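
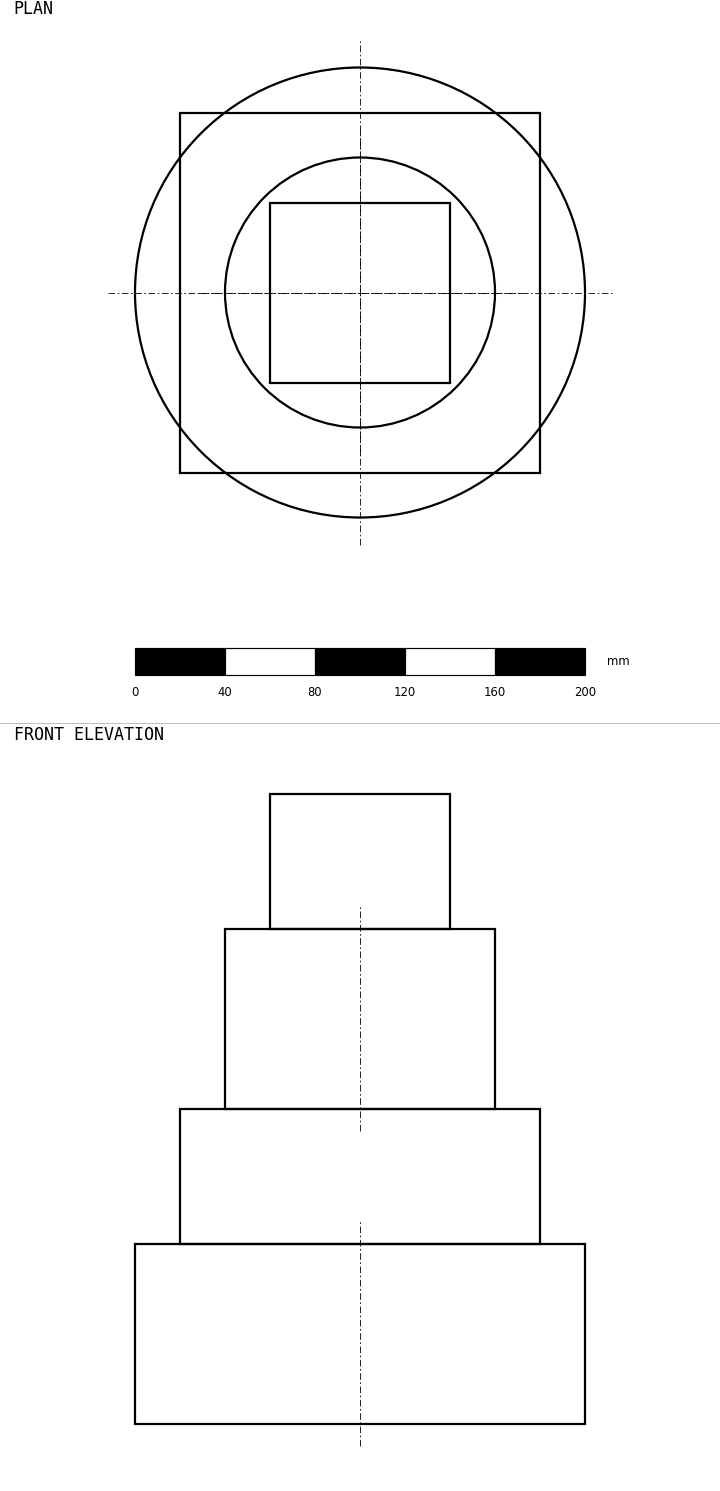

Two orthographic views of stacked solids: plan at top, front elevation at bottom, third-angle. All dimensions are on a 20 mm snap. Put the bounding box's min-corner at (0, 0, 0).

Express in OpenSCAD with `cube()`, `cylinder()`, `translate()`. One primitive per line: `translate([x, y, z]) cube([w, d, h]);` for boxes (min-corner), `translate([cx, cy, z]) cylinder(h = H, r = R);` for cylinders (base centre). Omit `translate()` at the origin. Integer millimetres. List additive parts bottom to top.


translate([100, 100, 0]) cylinder(h = 80, r = 100);
translate([20, 20, 80]) cube([160, 160, 60]);
translate([100, 100, 140]) cylinder(h = 80, r = 60);
translate([60, 60, 220]) cube([80, 80, 60]);


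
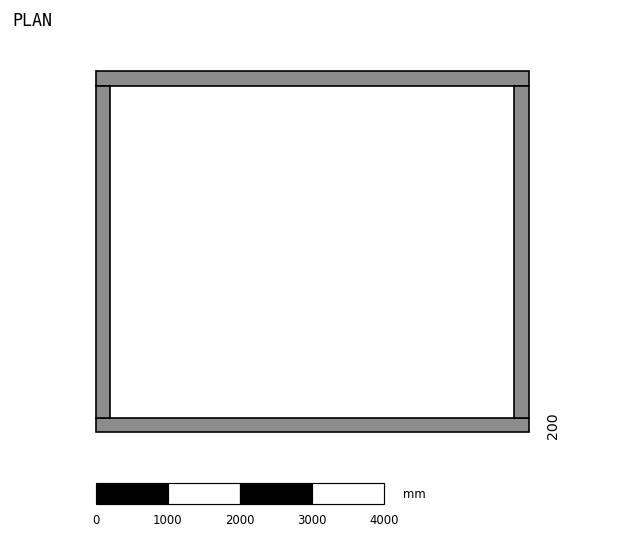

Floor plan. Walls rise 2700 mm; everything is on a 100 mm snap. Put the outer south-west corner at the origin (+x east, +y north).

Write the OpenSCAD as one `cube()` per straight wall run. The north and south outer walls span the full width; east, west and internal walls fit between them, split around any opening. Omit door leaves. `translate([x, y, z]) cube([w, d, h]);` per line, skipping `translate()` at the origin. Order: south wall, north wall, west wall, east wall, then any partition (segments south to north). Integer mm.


cube([6000, 200, 2700]);
translate([0, 4800, 0]) cube([6000, 200, 2700]);
translate([0, 200, 0]) cube([200, 4600, 2700]);
translate([5800, 200, 0]) cube([200, 4600, 2700]);


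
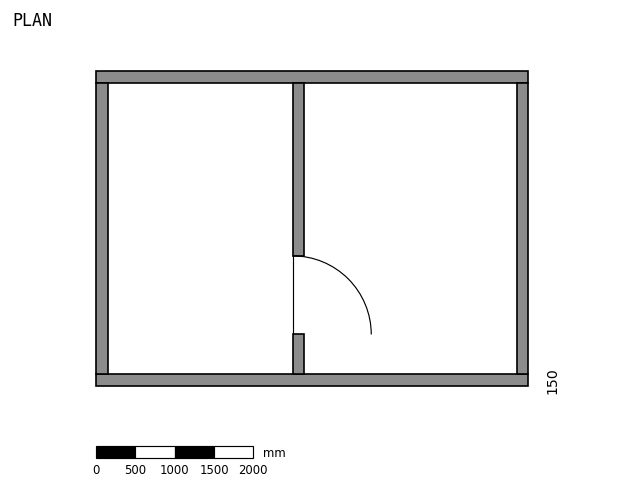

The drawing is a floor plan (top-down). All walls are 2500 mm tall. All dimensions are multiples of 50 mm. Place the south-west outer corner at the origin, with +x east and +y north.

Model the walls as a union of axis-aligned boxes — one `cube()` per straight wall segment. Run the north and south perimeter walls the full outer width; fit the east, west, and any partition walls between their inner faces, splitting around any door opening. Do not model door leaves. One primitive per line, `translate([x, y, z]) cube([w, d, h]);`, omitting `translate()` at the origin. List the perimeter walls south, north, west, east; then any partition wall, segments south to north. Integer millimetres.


cube([5500, 150, 2500]);
translate([0, 3850, 0]) cube([5500, 150, 2500]);
translate([0, 150, 0]) cube([150, 3700, 2500]);
translate([5350, 150, 0]) cube([150, 3700, 2500]);
translate([2500, 150, 0]) cube([150, 500, 2500]);
translate([2500, 1650, 0]) cube([150, 2200, 2500]);


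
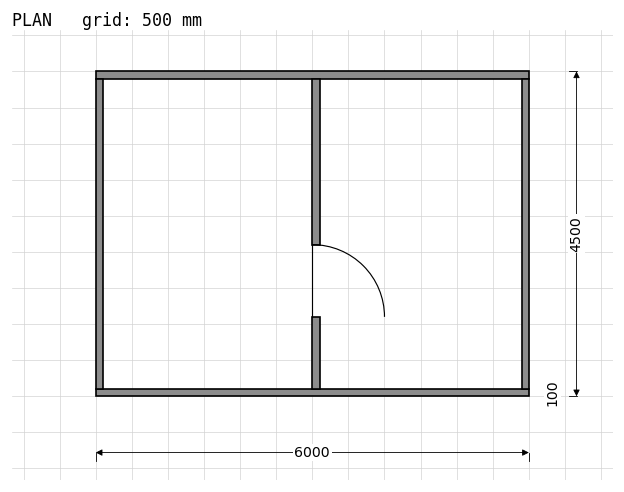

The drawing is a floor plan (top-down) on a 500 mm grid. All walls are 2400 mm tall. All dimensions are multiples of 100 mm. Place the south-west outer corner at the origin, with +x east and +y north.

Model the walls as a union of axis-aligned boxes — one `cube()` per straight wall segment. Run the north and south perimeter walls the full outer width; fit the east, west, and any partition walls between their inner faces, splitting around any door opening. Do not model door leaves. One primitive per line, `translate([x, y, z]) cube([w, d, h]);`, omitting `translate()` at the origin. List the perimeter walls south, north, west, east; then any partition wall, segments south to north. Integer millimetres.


cube([6000, 100, 2400]);
translate([0, 4400, 0]) cube([6000, 100, 2400]);
translate([0, 100, 0]) cube([100, 4300, 2400]);
translate([5900, 100, 0]) cube([100, 4300, 2400]);
translate([3000, 100, 0]) cube([100, 1000, 2400]);
translate([3000, 2100, 0]) cube([100, 2300, 2400]);


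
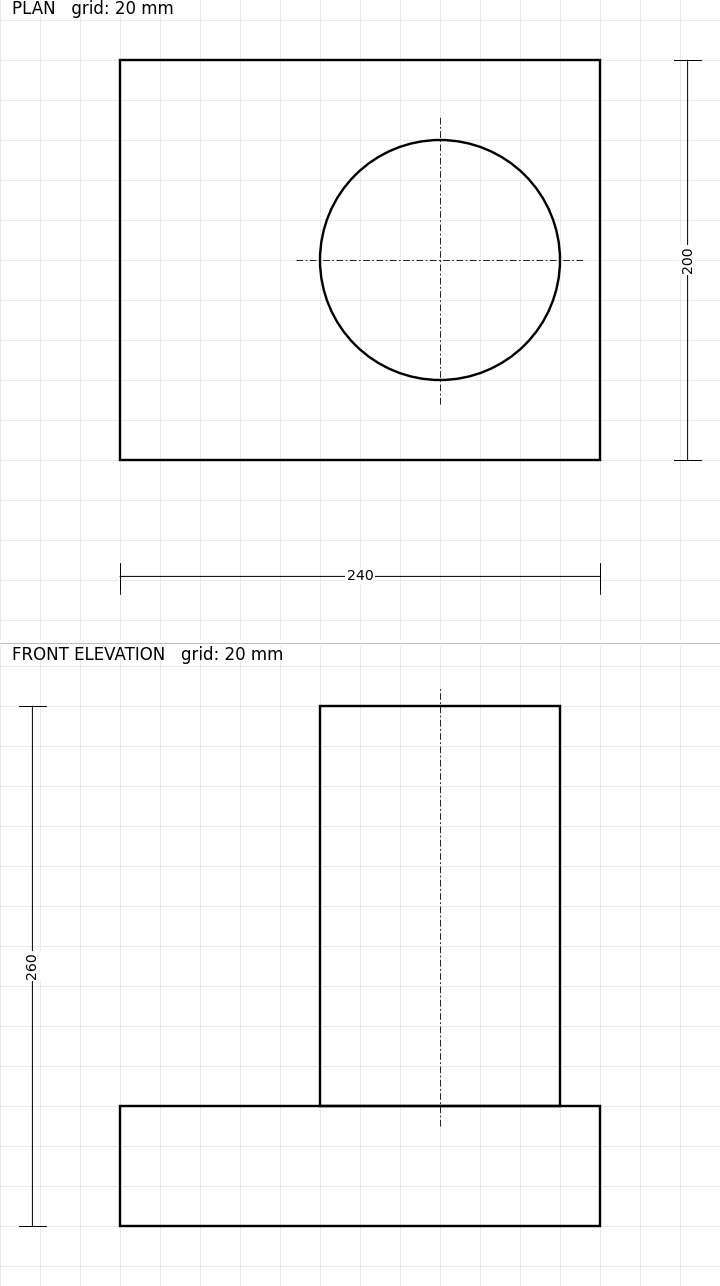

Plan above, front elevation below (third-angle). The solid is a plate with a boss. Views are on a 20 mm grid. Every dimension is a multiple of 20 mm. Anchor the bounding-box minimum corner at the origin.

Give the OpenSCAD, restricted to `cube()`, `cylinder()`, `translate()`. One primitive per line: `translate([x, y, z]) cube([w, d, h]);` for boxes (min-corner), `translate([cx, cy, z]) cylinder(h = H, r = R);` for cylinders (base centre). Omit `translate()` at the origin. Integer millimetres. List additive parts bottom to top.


cube([240, 200, 60]);
translate([160, 100, 60]) cylinder(h = 200, r = 60);


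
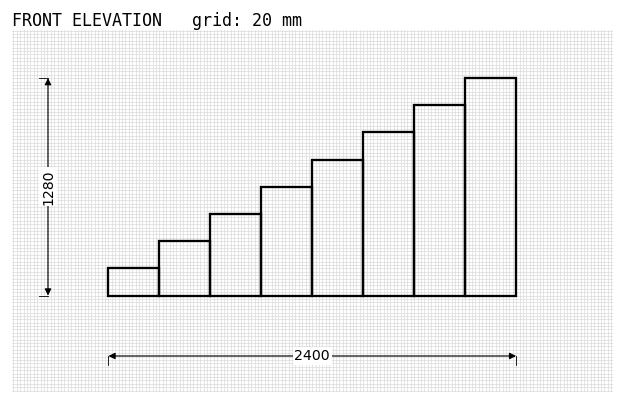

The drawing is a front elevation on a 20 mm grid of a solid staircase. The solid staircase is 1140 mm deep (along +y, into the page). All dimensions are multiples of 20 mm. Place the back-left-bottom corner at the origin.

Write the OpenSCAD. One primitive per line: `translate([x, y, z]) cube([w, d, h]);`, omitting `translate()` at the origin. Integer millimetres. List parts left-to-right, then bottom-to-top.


cube([300, 1140, 160]);
translate([300, 0, 0]) cube([300, 1140, 320]);
translate([600, 0, 0]) cube([300, 1140, 480]);
translate([900, 0, 0]) cube([300, 1140, 640]);
translate([1200, 0, 0]) cube([300, 1140, 800]);
translate([1500, 0, 0]) cube([300, 1140, 960]);
translate([1800, 0, 0]) cube([300, 1140, 1120]);
translate([2100, 0, 0]) cube([300, 1140, 1280]);


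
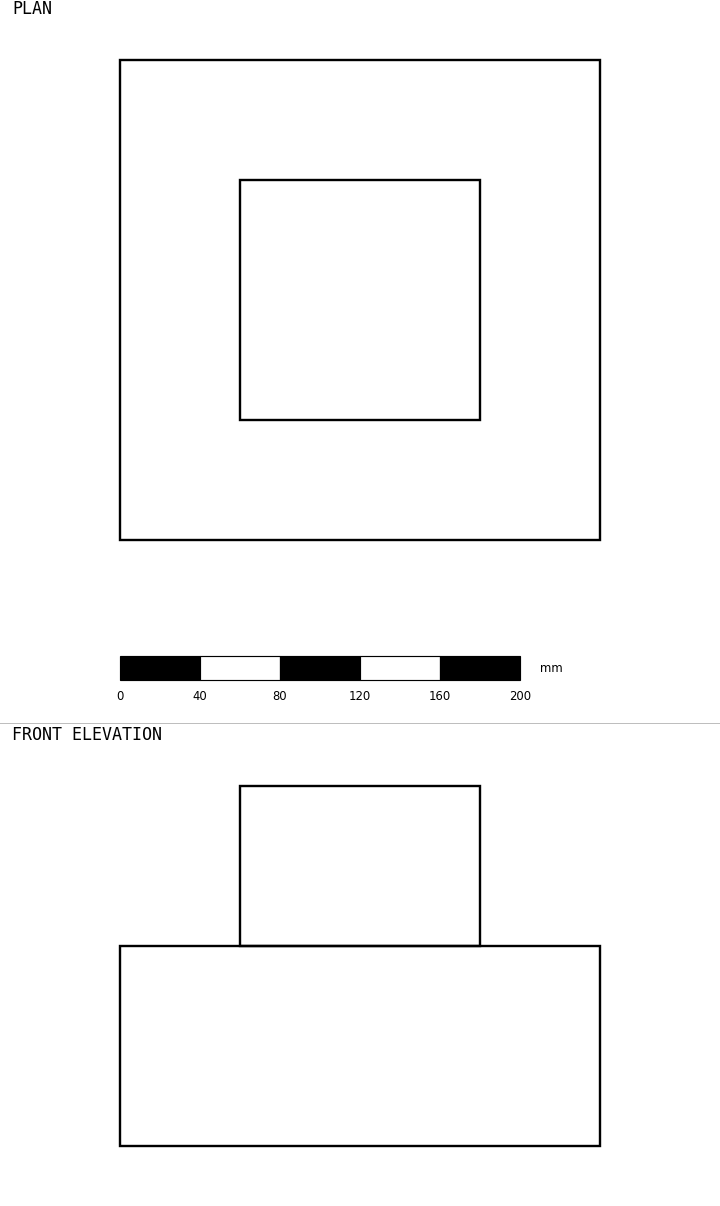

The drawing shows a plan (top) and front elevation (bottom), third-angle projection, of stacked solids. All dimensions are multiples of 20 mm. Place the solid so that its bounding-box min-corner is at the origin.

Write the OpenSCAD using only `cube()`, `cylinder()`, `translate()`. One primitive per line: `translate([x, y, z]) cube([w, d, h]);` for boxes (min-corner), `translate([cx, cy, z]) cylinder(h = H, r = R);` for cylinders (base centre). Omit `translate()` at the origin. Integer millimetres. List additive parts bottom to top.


cube([240, 240, 100]);
translate([60, 60, 100]) cube([120, 120, 80]);


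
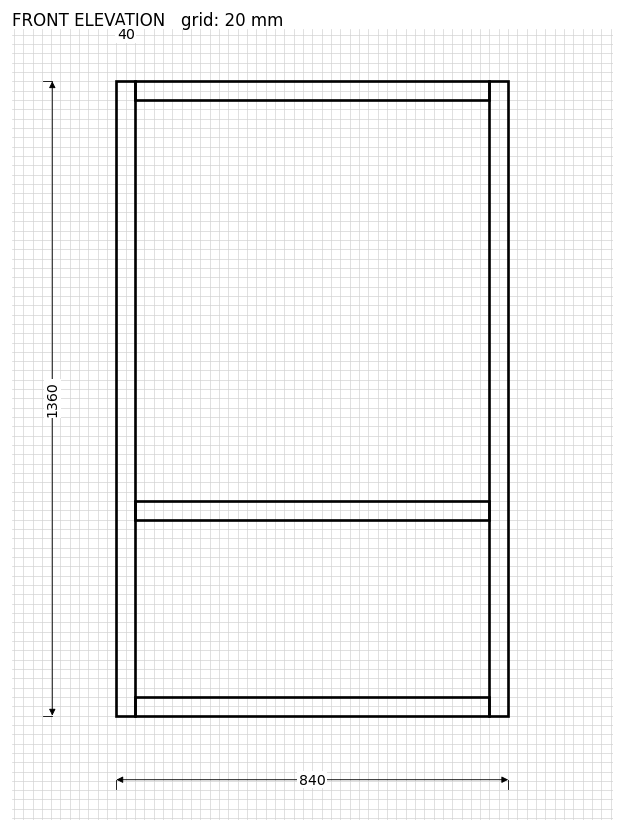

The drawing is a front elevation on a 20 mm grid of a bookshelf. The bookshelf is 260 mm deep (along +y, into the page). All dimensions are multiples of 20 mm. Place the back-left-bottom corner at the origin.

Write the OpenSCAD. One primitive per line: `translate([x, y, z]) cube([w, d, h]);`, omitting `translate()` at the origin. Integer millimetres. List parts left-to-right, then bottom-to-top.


cube([40, 260, 1360]);
translate([40, 0, 0]) cube([760, 260, 40]);
translate([40, 0, 420]) cube([760, 260, 40]);
translate([40, 0, 1320]) cube([760, 260, 40]);
translate([800, 0, 0]) cube([40, 260, 1360]);


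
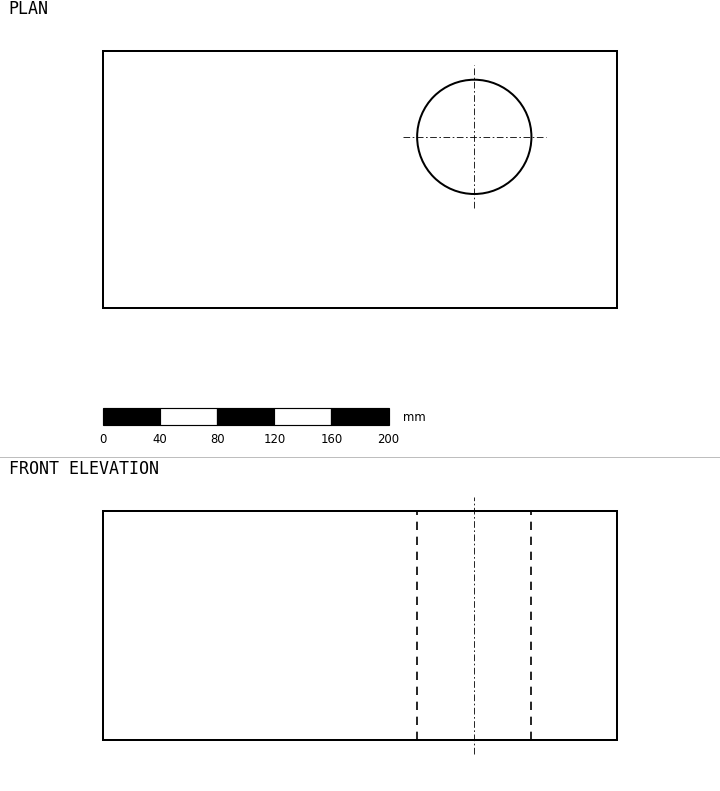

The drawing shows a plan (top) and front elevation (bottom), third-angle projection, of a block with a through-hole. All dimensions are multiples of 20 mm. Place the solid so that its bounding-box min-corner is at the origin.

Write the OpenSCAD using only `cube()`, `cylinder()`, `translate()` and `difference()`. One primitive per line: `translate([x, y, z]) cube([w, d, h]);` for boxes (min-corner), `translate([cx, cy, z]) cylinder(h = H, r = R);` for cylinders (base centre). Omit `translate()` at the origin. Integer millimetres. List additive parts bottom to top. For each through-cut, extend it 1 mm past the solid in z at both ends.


difference() {
  cube([360, 180, 160]);
  translate([260, 120, -1]) cylinder(h = 162, r = 40);
}


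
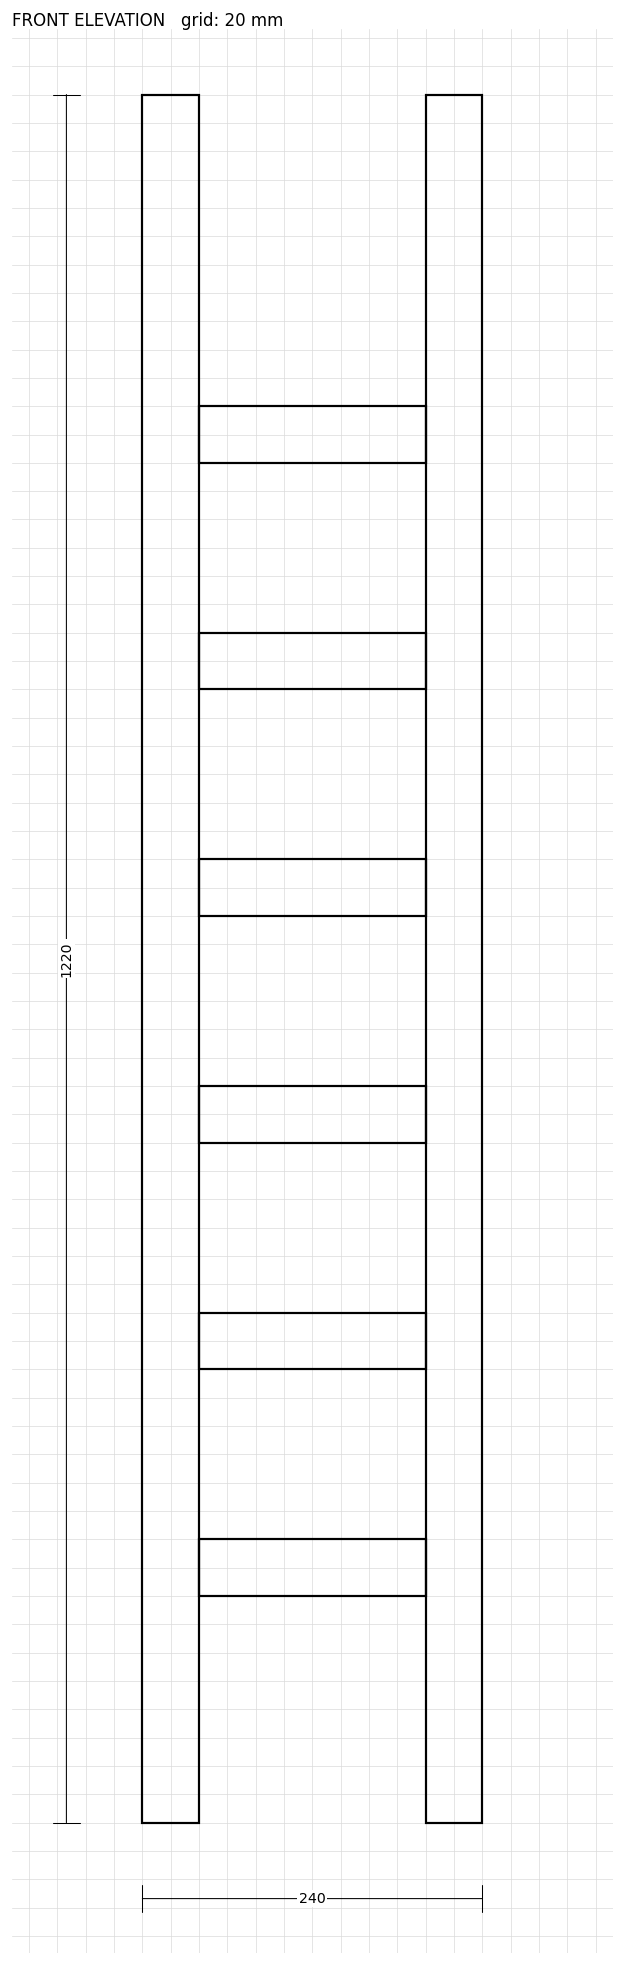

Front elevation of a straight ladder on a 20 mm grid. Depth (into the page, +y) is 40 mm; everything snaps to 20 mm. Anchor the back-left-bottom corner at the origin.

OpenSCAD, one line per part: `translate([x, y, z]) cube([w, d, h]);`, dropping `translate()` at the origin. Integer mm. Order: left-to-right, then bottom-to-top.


cube([40, 40, 1220]);
translate([40, 0, 160]) cube([160, 40, 40]);
translate([40, 0, 320]) cube([160, 40, 40]);
translate([40, 0, 480]) cube([160, 40, 40]);
translate([40, 0, 640]) cube([160, 40, 40]);
translate([40, 0, 800]) cube([160, 40, 40]);
translate([40, 0, 960]) cube([160, 40, 40]);
translate([200, 0, 0]) cube([40, 40, 1220]);


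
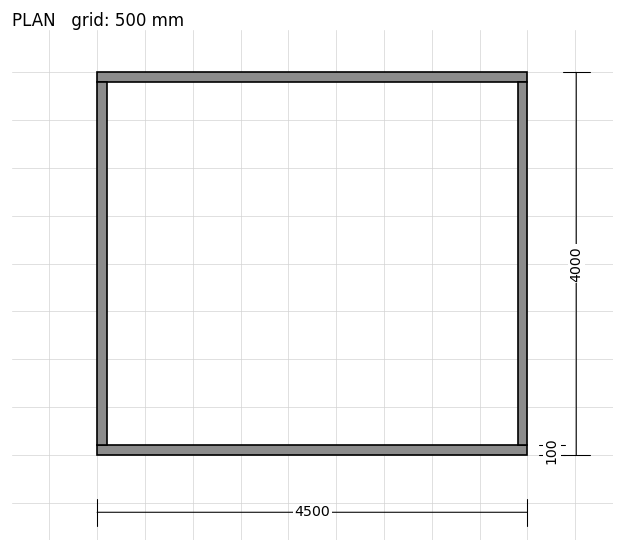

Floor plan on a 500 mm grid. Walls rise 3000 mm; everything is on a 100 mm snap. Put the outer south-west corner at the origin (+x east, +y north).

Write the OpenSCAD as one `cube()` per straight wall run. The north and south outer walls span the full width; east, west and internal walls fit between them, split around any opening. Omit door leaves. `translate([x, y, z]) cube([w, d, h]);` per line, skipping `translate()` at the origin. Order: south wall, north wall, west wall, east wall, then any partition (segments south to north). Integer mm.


cube([4500, 100, 3000]);
translate([0, 3900, 0]) cube([4500, 100, 3000]);
translate([0, 100, 0]) cube([100, 3800, 3000]);
translate([4400, 100, 0]) cube([100, 3800, 3000]);


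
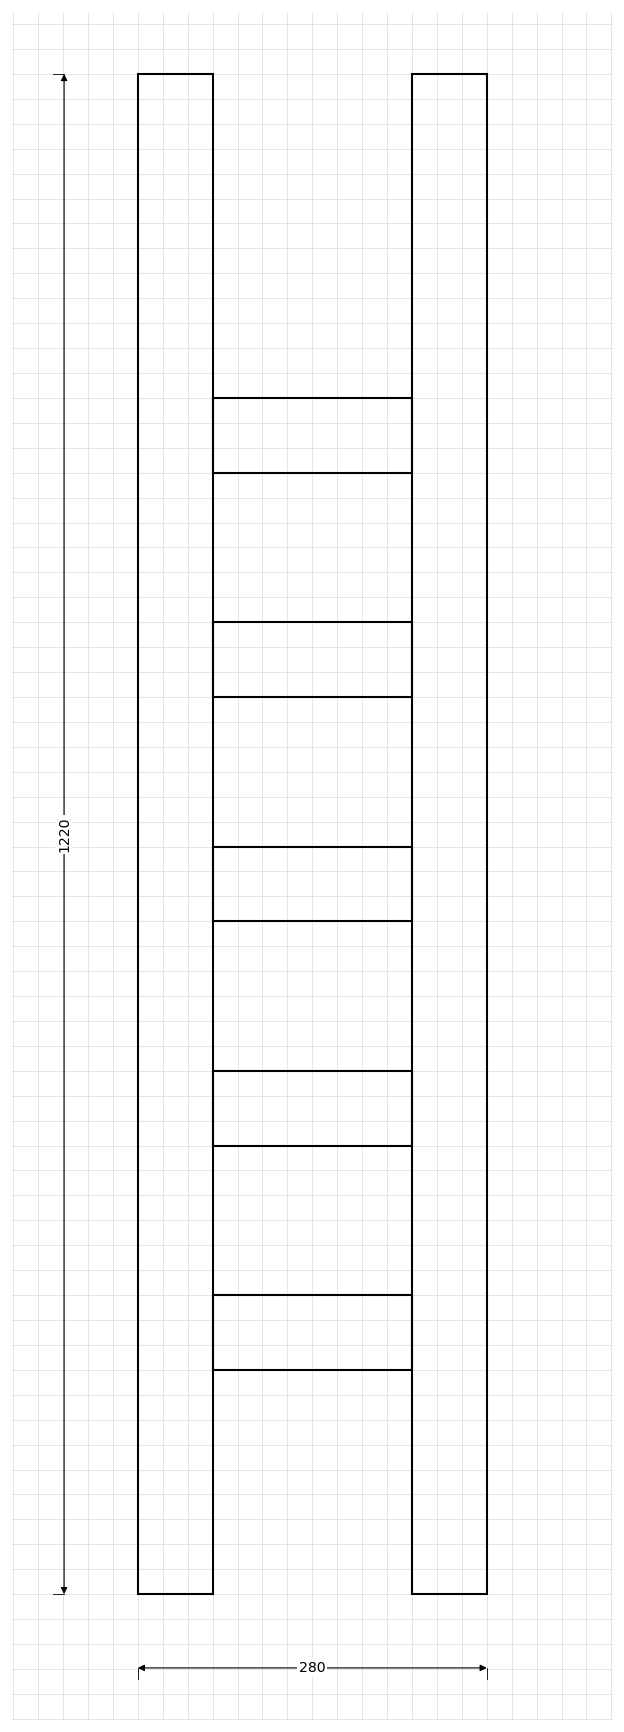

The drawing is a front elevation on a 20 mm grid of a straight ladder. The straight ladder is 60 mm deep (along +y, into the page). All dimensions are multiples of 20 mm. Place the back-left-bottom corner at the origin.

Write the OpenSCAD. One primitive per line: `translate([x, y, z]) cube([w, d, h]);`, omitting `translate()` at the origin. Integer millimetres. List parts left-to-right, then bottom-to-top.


cube([60, 60, 1220]);
translate([60, 0, 180]) cube([160, 60, 60]);
translate([60, 0, 360]) cube([160, 60, 60]);
translate([60, 0, 540]) cube([160, 60, 60]);
translate([60, 0, 720]) cube([160, 60, 60]);
translate([60, 0, 900]) cube([160, 60, 60]);
translate([220, 0, 0]) cube([60, 60, 1220]);


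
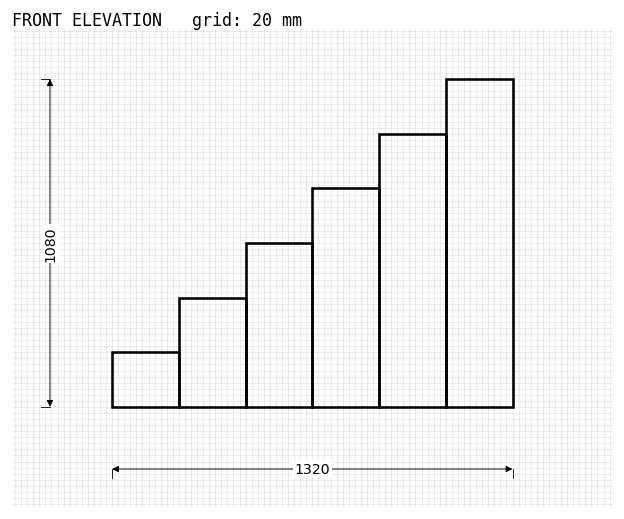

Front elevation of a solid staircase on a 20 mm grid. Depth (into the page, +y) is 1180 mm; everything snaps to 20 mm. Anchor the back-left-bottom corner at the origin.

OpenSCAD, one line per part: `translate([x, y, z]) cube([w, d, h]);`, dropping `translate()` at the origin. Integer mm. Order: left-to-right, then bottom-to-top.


cube([220, 1180, 180]);
translate([220, 0, 0]) cube([220, 1180, 360]);
translate([440, 0, 0]) cube([220, 1180, 540]);
translate([660, 0, 0]) cube([220, 1180, 720]);
translate([880, 0, 0]) cube([220, 1180, 900]);
translate([1100, 0, 0]) cube([220, 1180, 1080]);


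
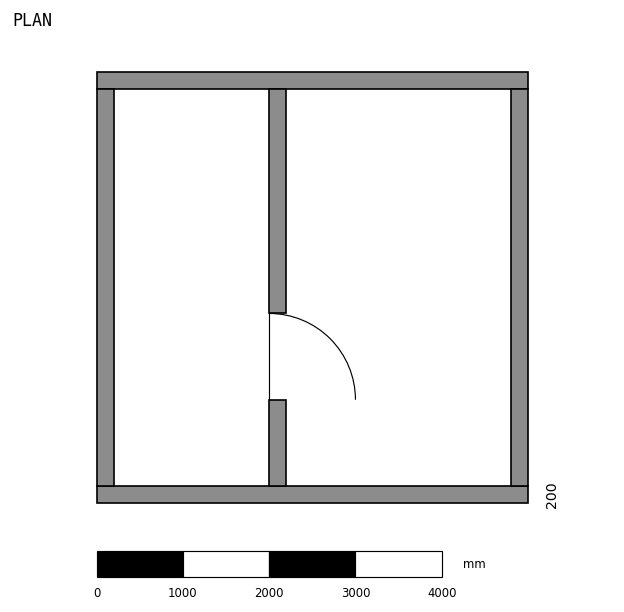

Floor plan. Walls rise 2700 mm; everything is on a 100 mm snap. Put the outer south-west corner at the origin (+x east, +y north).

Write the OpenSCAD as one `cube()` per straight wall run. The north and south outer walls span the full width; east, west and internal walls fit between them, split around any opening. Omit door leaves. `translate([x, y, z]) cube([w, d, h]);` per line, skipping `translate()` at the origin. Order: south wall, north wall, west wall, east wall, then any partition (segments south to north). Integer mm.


cube([5000, 200, 2700]);
translate([0, 4800, 0]) cube([5000, 200, 2700]);
translate([0, 200, 0]) cube([200, 4600, 2700]);
translate([4800, 200, 0]) cube([200, 4600, 2700]);
translate([2000, 200, 0]) cube([200, 1000, 2700]);
translate([2000, 2200, 0]) cube([200, 2600, 2700]);


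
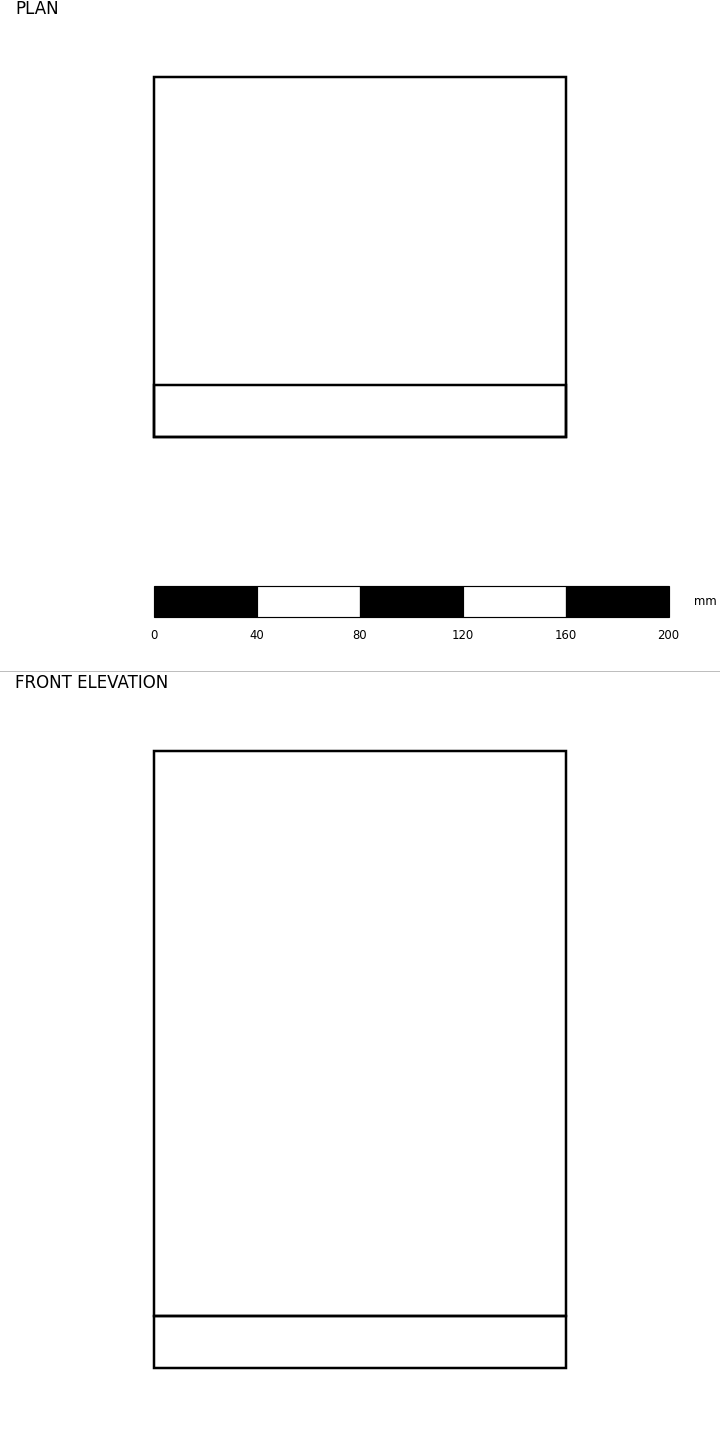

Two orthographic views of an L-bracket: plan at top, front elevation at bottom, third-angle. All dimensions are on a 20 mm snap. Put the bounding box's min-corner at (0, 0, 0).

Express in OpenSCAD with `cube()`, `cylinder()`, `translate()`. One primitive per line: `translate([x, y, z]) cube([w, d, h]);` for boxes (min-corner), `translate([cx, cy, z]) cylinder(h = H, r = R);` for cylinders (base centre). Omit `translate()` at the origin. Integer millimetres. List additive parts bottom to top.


cube([160, 140, 20]);
translate([0, 0, 20]) cube([160, 20, 220]);


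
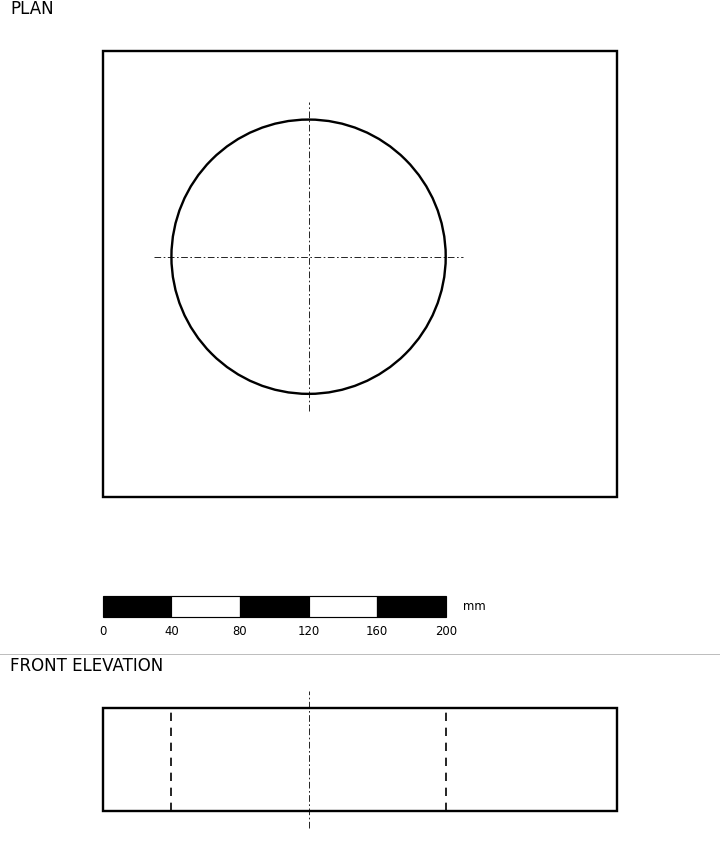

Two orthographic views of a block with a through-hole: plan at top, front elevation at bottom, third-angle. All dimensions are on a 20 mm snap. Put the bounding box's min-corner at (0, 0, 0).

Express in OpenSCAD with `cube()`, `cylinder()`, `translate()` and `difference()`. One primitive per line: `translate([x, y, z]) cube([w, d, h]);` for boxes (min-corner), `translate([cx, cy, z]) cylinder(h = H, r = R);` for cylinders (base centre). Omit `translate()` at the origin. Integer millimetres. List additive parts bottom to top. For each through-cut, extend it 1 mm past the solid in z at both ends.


difference() {
  cube([300, 260, 60]);
  translate([120, 140, -1]) cylinder(h = 62, r = 80);
}


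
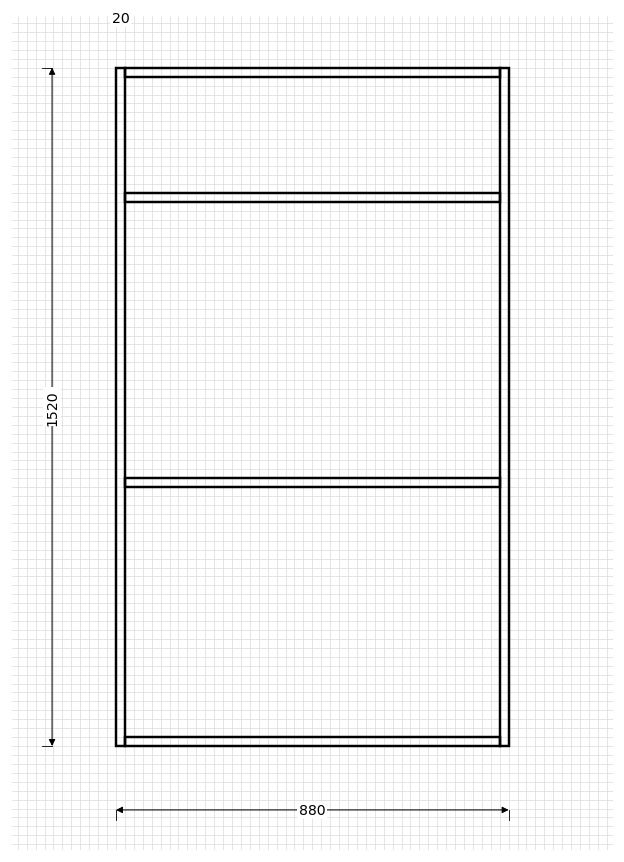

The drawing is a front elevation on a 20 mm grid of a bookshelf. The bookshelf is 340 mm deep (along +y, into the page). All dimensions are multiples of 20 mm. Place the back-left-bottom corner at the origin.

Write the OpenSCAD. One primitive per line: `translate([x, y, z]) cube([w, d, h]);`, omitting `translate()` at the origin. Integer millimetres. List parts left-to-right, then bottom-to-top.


cube([20, 340, 1520]);
translate([20, 0, 0]) cube([840, 340, 20]);
translate([20, 0, 580]) cube([840, 340, 20]);
translate([20, 0, 1220]) cube([840, 340, 20]);
translate([20, 0, 1500]) cube([840, 340, 20]);
translate([860, 0, 0]) cube([20, 340, 1520]);


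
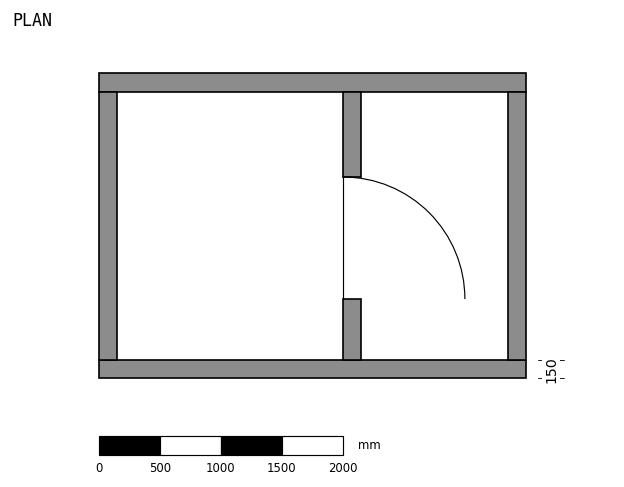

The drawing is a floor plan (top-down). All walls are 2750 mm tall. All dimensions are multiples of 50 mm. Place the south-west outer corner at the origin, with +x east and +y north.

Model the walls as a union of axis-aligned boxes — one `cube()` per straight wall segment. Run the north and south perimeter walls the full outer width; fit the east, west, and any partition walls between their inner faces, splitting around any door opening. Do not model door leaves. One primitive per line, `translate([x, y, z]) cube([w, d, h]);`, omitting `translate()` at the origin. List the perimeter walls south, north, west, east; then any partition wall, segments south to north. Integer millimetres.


cube([3500, 150, 2750]);
translate([0, 2350, 0]) cube([3500, 150, 2750]);
translate([0, 150, 0]) cube([150, 2200, 2750]);
translate([3350, 150, 0]) cube([150, 2200, 2750]);
translate([2000, 150, 0]) cube([150, 500, 2750]);
translate([2000, 1650, 0]) cube([150, 700, 2750]);


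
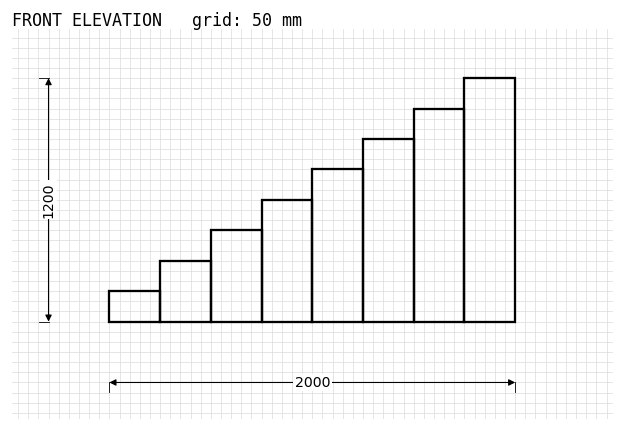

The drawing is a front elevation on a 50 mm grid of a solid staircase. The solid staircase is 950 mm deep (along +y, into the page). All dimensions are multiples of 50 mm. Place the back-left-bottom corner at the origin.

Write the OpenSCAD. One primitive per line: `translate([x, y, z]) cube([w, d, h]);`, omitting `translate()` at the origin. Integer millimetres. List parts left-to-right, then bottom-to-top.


cube([250, 950, 150]);
translate([250, 0, 0]) cube([250, 950, 300]);
translate([500, 0, 0]) cube([250, 950, 450]);
translate([750, 0, 0]) cube([250, 950, 600]);
translate([1000, 0, 0]) cube([250, 950, 750]);
translate([1250, 0, 0]) cube([250, 950, 900]);
translate([1500, 0, 0]) cube([250, 950, 1050]);
translate([1750, 0, 0]) cube([250, 950, 1200]);


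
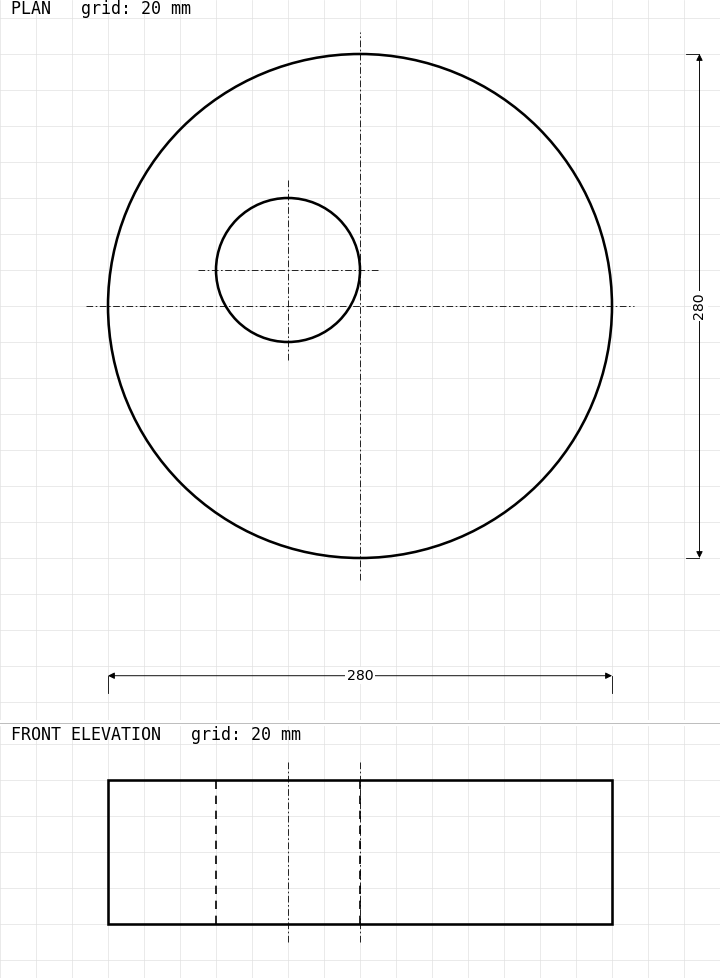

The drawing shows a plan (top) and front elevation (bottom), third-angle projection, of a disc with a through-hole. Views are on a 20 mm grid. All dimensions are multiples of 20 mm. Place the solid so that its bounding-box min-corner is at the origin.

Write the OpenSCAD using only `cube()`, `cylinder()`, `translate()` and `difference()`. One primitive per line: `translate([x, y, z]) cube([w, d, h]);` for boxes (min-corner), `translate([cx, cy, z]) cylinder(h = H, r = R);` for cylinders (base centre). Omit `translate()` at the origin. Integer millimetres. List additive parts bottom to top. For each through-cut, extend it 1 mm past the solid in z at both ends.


difference() {
  translate([140, 140, 0]) cylinder(h = 80, r = 140);
  translate([100, 160, -1]) cylinder(h = 82, r = 40);
}


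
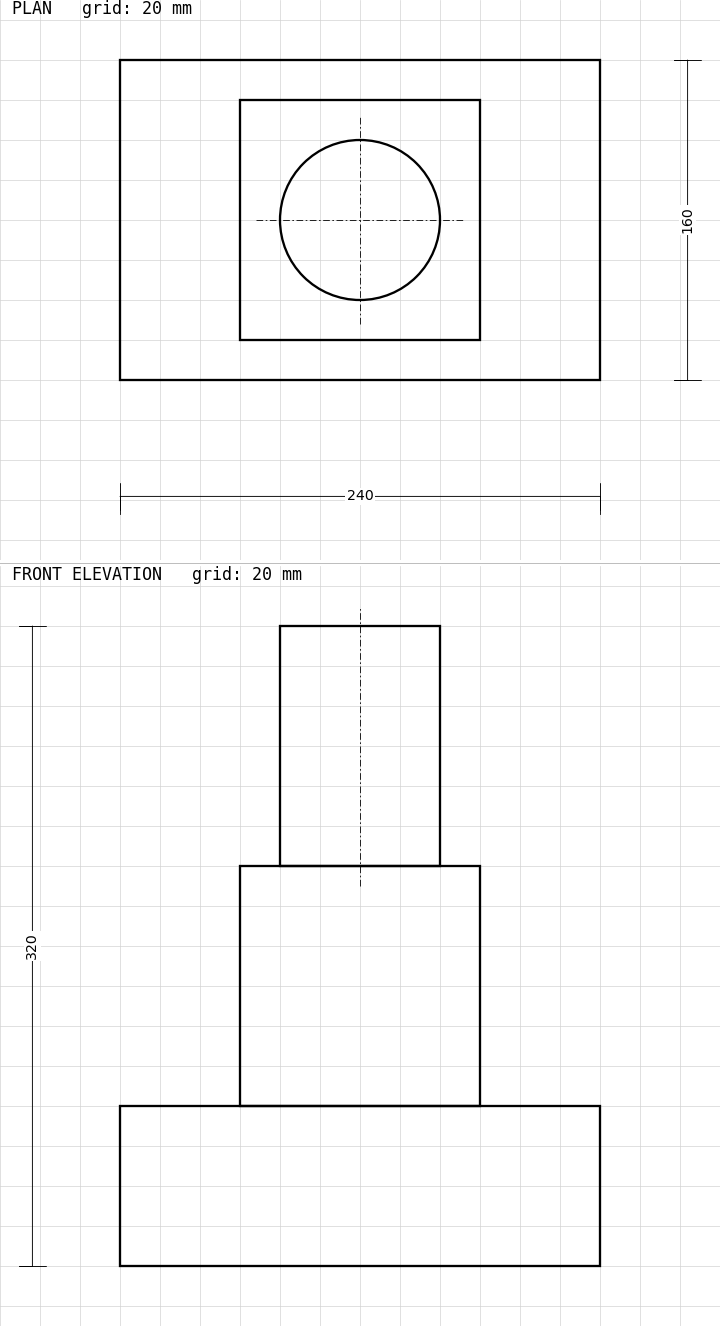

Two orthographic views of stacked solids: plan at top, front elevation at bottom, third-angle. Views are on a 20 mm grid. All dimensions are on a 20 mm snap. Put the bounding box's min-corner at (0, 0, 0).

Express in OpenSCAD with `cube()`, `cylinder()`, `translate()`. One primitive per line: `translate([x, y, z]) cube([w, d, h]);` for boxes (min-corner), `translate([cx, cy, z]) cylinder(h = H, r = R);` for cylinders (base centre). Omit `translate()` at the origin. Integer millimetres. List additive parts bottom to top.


cube([240, 160, 80]);
translate([60, 20, 80]) cube([120, 120, 120]);
translate([120, 80, 200]) cylinder(h = 120, r = 40);


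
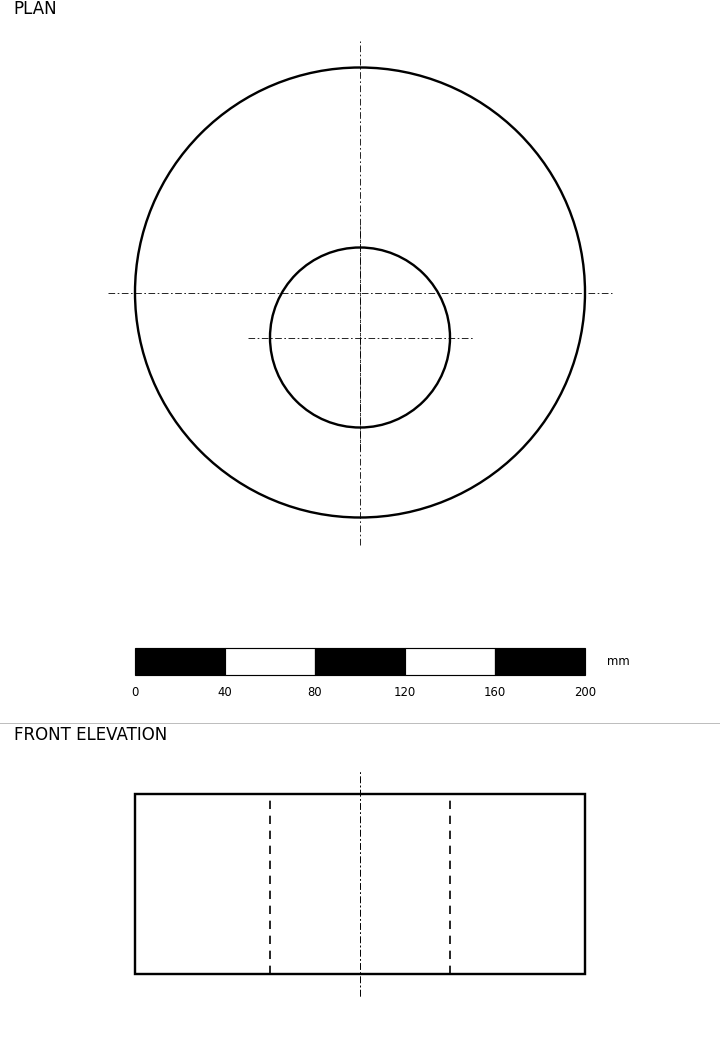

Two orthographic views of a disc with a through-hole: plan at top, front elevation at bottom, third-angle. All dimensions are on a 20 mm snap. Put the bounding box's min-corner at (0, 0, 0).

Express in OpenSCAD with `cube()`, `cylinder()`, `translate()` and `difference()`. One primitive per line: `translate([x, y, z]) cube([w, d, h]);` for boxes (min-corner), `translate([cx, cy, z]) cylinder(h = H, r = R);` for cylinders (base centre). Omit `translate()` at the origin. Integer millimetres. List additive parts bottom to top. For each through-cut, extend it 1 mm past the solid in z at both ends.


difference() {
  translate([100, 100, 0]) cylinder(h = 80, r = 100);
  translate([100, 80, -1]) cylinder(h = 82, r = 40);
}


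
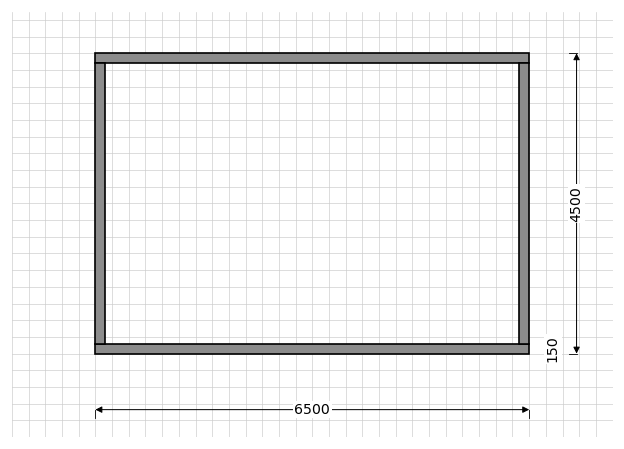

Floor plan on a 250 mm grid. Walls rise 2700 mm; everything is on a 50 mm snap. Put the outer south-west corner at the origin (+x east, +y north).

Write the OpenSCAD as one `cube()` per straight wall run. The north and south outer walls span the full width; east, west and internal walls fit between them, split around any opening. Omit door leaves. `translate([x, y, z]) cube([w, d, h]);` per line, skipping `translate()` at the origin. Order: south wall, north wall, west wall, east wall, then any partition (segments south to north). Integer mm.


cube([6500, 150, 2700]);
translate([0, 4350, 0]) cube([6500, 150, 2700]);
translate([0, 150, 0]) cube([150, 4200, 2700]);
translate([6350, 150, 0]) cube([150, 4200, 2700]);


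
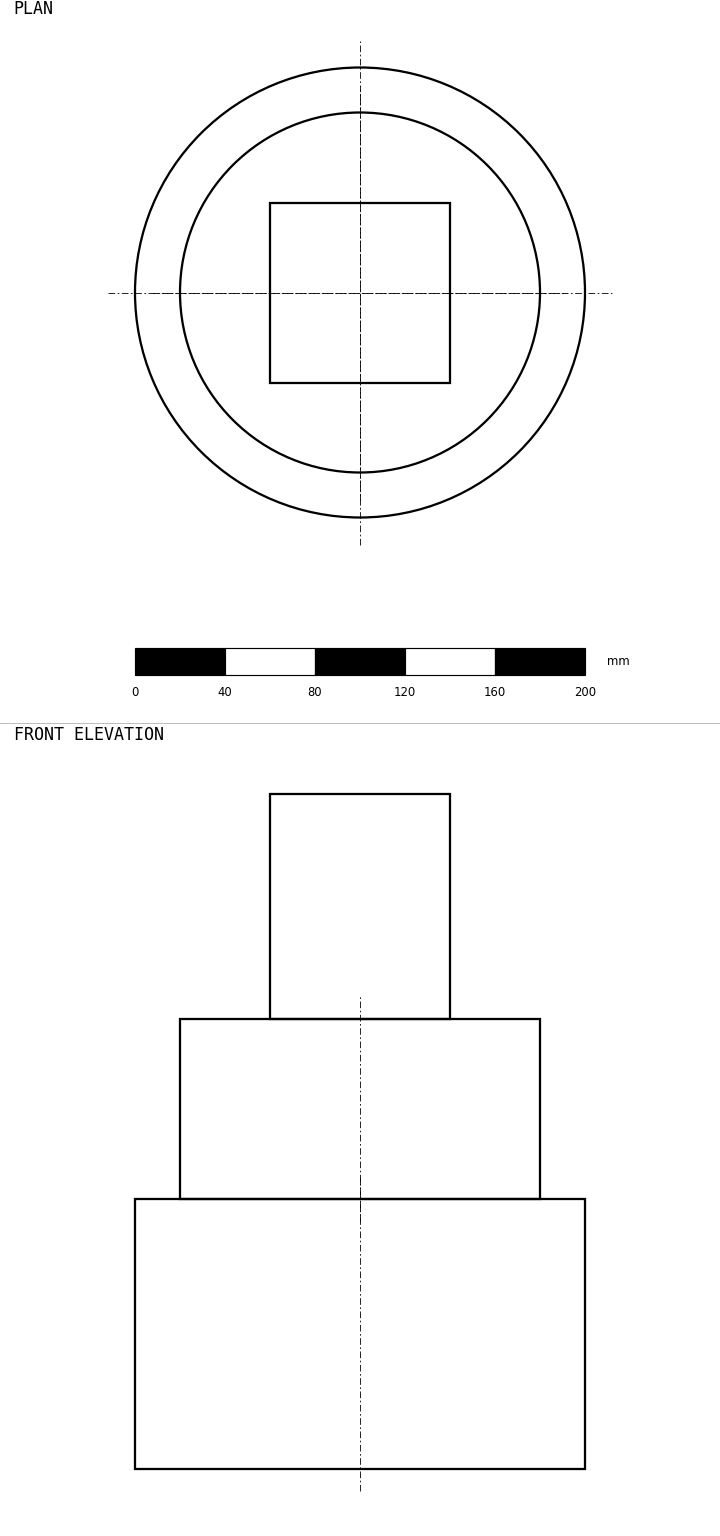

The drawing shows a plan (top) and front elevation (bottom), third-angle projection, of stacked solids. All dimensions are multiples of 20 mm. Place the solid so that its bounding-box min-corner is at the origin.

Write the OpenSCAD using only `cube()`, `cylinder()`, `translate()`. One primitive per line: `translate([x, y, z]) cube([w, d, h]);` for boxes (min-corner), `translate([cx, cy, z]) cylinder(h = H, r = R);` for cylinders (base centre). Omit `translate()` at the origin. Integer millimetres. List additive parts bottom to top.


translate([100, 100, 0]) cylinder(h = 120, r = 100);
translate([100, 100, 120]) cylinder(h = 80, r = 80);
translate([60, 60, 200]) cube([80, 80, 100]);


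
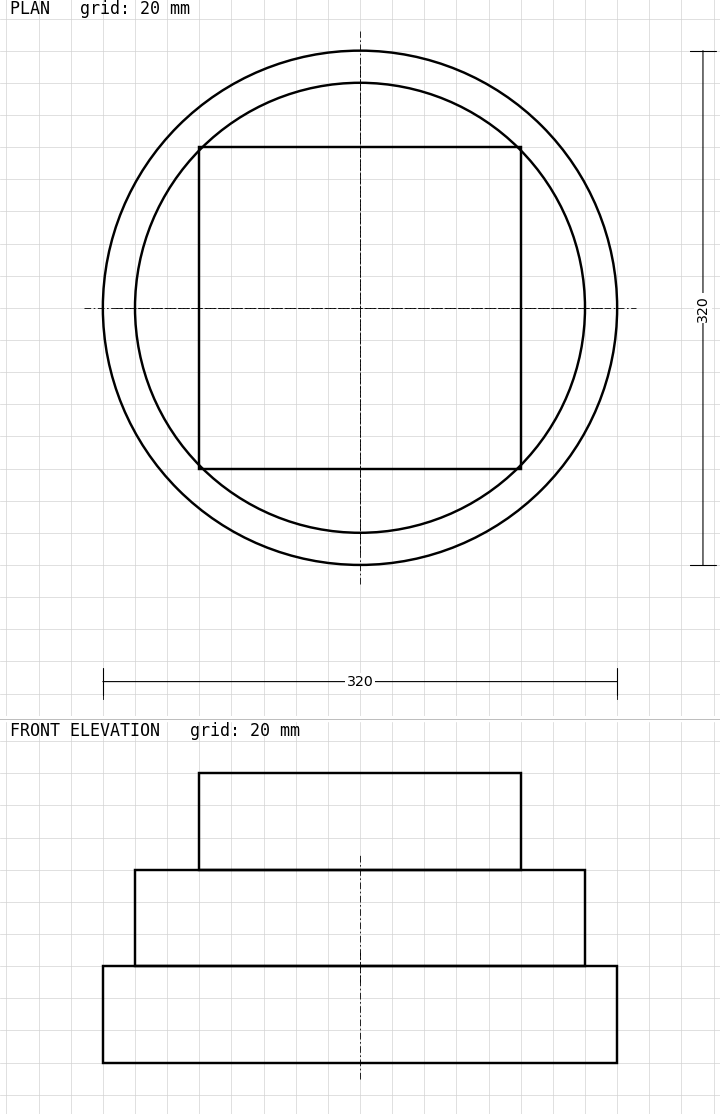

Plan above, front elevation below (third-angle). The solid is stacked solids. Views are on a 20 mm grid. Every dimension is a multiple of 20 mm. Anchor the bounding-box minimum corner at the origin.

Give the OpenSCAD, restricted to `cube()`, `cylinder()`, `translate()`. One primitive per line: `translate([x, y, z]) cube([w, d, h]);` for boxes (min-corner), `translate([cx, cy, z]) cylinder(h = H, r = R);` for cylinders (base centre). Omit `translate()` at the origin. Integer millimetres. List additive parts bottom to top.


translate([160, 160, 0]) cylinder(h = 60, r = 160);
translate([160, 160, 60]) cylinder(h = 60, r = 140);
translate([60, 60, 120]) cube([200, 200, 60]);


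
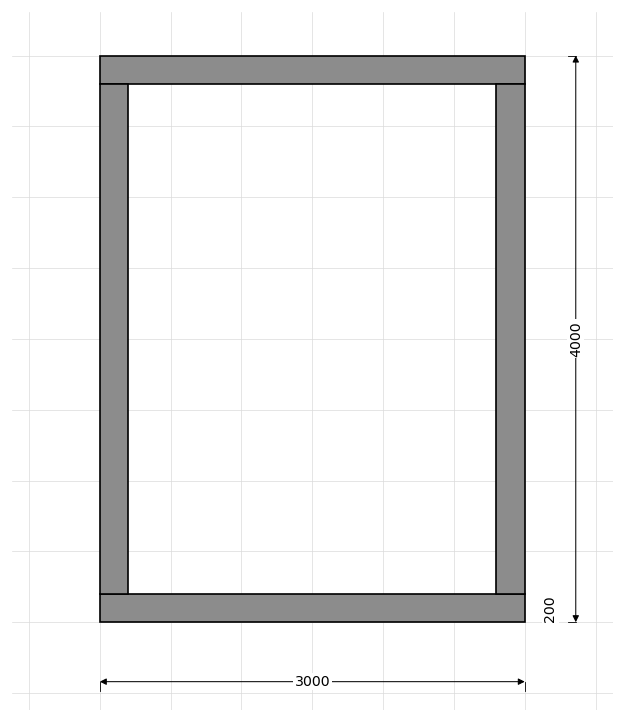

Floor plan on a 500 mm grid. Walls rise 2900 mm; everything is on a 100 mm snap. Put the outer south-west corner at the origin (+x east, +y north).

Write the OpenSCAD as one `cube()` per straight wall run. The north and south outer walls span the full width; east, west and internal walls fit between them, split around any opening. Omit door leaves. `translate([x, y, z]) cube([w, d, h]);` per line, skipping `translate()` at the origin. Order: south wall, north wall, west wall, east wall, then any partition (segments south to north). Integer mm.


cube([3000, 200, 2900]);
translate([0, 3800, 0]) cube([3000, 200, 2900]);
translate([0, 200, 0]) cube([200, 3600, 2900]);
translate([2800, 200, 0]) cube([200, 3600, 2900]);


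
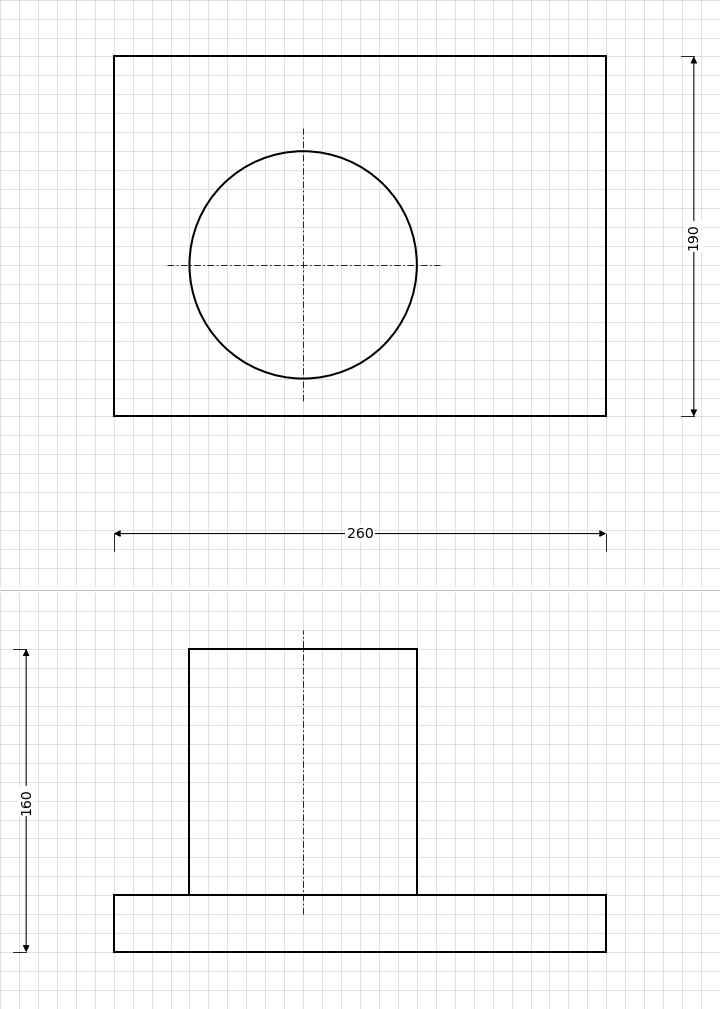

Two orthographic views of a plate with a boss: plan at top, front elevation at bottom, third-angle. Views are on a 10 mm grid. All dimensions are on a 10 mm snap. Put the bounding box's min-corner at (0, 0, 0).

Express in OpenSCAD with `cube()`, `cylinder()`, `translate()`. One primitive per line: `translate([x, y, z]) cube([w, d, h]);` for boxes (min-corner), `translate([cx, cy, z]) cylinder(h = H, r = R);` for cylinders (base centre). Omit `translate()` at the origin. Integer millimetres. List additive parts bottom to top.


cube([260, 190, 30]);
translate([100, 80, 30]) cylinder(h = 130, r = 60);


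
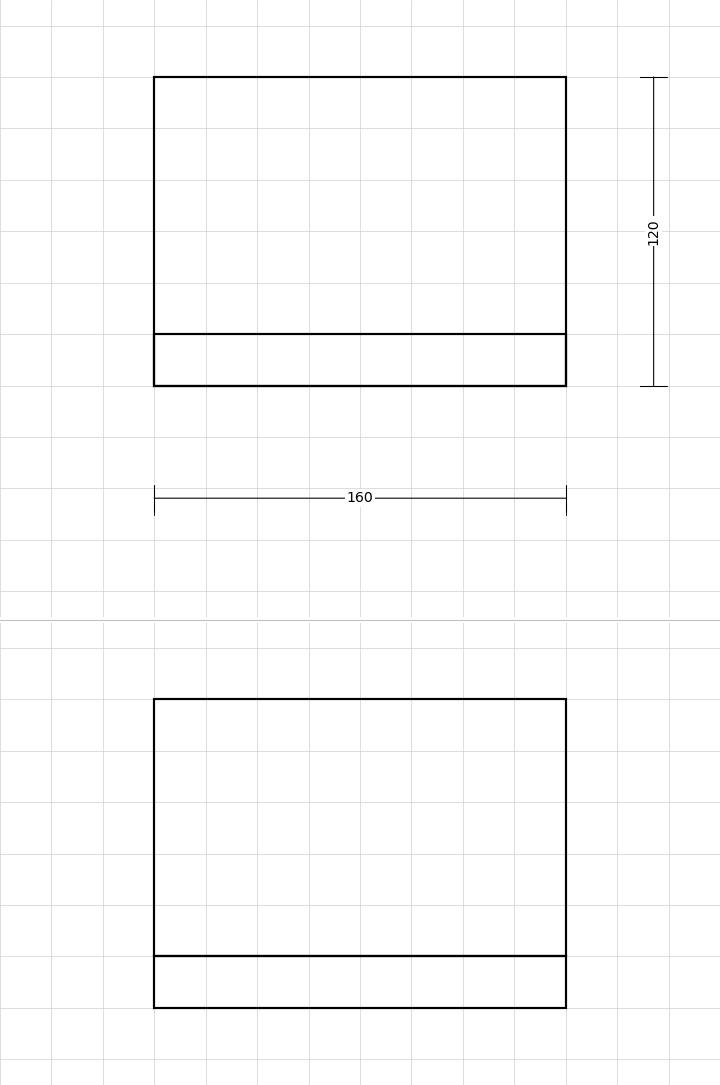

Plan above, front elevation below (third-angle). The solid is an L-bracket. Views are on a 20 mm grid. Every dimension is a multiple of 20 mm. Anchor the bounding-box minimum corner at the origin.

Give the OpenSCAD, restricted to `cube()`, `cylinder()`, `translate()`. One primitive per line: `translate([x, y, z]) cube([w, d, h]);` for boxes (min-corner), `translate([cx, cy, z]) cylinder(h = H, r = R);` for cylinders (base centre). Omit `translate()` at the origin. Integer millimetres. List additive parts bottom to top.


cube([160, 120, 20]);
translate([0, 0, 20]) cube([160, 20, 100]);


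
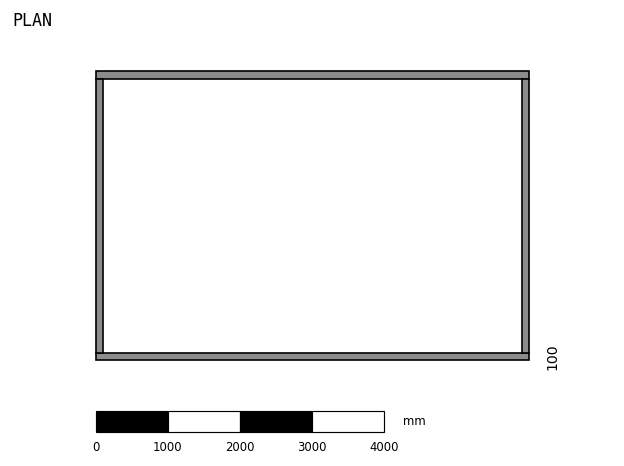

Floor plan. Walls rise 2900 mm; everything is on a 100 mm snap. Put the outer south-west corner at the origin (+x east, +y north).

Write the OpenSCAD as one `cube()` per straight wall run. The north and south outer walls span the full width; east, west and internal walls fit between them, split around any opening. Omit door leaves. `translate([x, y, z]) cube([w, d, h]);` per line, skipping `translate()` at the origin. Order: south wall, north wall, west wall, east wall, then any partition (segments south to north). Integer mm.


cube([6000, 100, 2900]);
translate([0, 3900, 0]) cube([6000, 100, 2900]);
translate([0, 100, 0]) cube([100, 3800, 2900]);
translate([5900, 100, 0]) cube([100, 3800, 2900]);


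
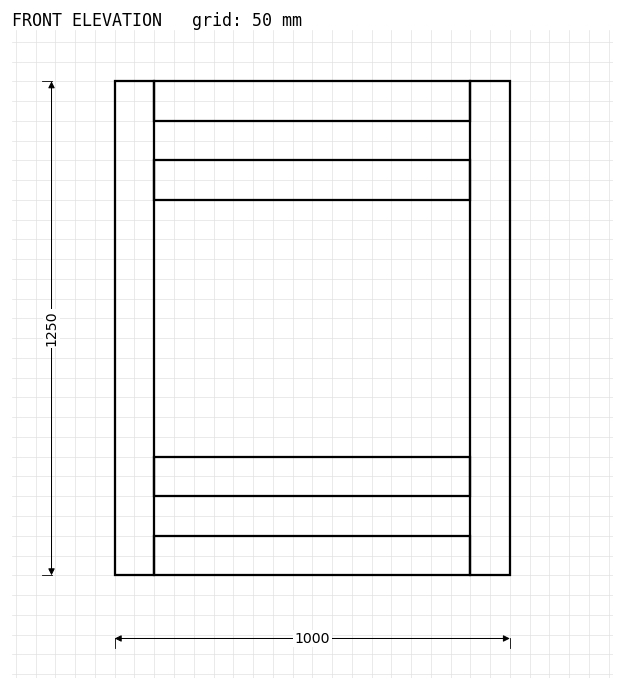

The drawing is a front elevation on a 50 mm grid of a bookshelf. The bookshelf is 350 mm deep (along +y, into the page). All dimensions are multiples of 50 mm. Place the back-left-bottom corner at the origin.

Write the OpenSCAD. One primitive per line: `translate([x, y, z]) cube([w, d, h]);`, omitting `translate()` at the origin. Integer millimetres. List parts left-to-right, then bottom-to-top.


cube([100, 350, 1250]);
translate([100, 0, 0]) cube([800, 350, 100]);
translate([100, 0, 200]) cube([800, 350, 100]);
translate([100, 0, 950]) cube([800, 350, 100]);
translate([100, 0, 1150]) cube([800, 350, 100]);
translate([900, 0, 0]) cube([100, 350, 1250]);


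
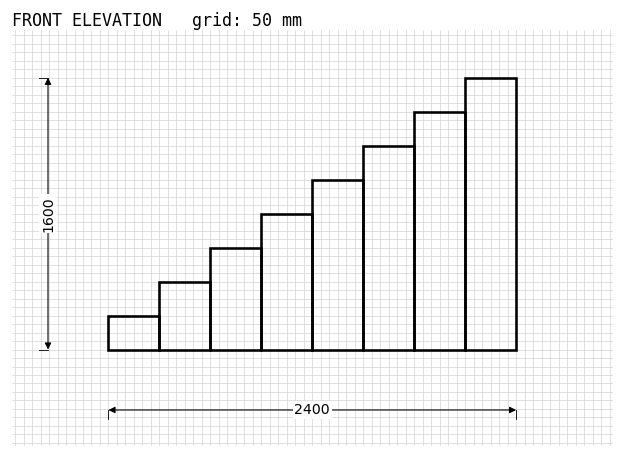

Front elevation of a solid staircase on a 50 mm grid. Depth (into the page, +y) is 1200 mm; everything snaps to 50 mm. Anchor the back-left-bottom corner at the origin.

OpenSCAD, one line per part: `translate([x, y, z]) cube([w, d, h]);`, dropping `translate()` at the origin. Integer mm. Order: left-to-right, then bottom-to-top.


cube([300, 1200, 200]);
translate([300, 0, 0]) cube([300, 1200, 400]);
translate([600, 0, 0]) cube([300, 1200, 600]);
translate([900, 0, 0]) cube([300, 1200, 800]);
translate([1200, 0, 0]) cube([300, 1200, 1000]);
translate([1500, 0, 0]) cube([300, 1200, 1200]);
translate([1800, 0, 0]) cube([300, 1200, 1400]);
translate([2100, 0, 0]) cube([300, 1200, 1600]);


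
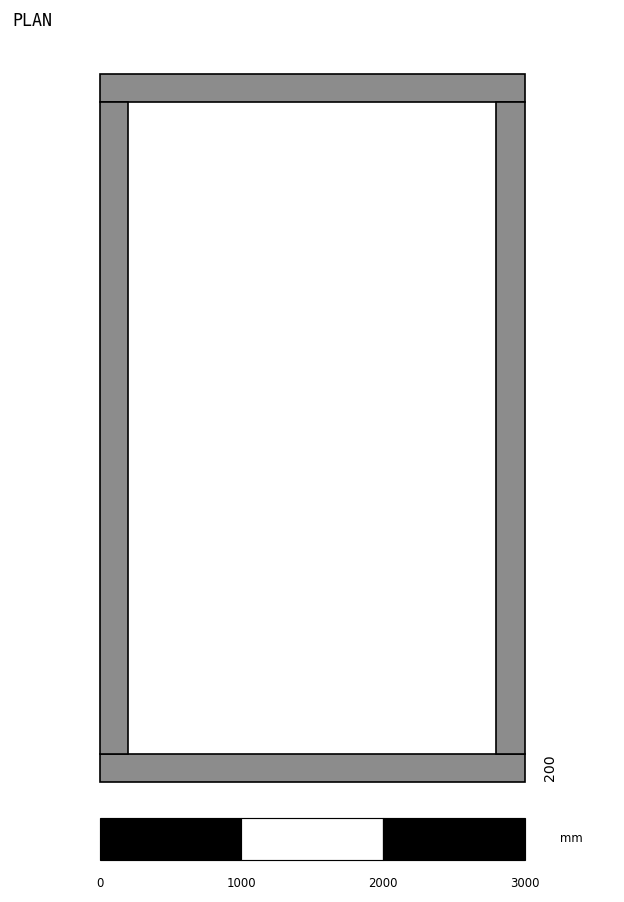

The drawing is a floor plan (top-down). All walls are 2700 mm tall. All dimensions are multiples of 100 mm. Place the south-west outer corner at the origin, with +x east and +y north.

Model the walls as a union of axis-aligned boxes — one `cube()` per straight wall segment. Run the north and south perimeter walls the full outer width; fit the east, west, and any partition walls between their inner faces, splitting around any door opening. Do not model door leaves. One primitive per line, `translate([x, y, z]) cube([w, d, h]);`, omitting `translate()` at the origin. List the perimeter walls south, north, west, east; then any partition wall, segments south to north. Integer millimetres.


cube([3000, 200, 2700]);
translate([0, 4800, 0]) cube([3000, 200, 2700]);
translate([0, 200, 0]) cube([200, 4600, 2700]);
translate([2800, 200, 0]) cube([200, 4600, 2700]);


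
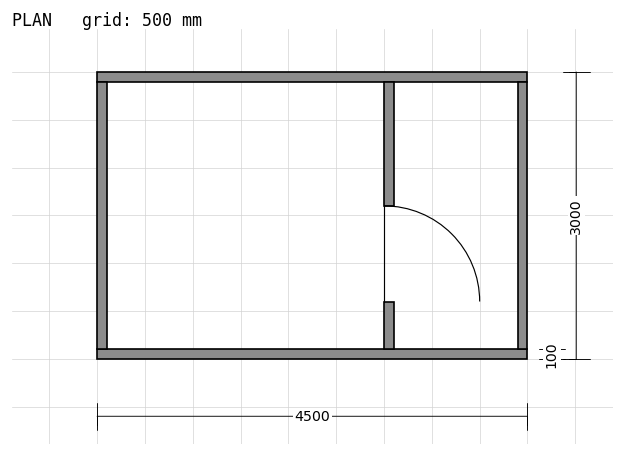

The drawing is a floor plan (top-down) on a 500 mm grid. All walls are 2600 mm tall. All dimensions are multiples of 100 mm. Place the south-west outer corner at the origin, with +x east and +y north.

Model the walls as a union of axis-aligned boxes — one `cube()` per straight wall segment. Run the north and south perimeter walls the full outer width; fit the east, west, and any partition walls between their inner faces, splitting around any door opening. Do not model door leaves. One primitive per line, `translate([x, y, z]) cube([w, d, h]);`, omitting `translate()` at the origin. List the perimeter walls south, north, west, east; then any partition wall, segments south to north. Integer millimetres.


cube([4500, 100, 2600]);
translate([0, 2900, 0]) cube([4500, 100, 2600]);
translate([0, 100, 0]) cube([100, 2800, 2600]);
translate([4400, 100, 0]) cube([100, 2800, 2600]);
translate([3000, 100, 0]) cube([100, 500, 2600]);
translate([3000, 1600, 0]) cube([100, 1300, 2600]);


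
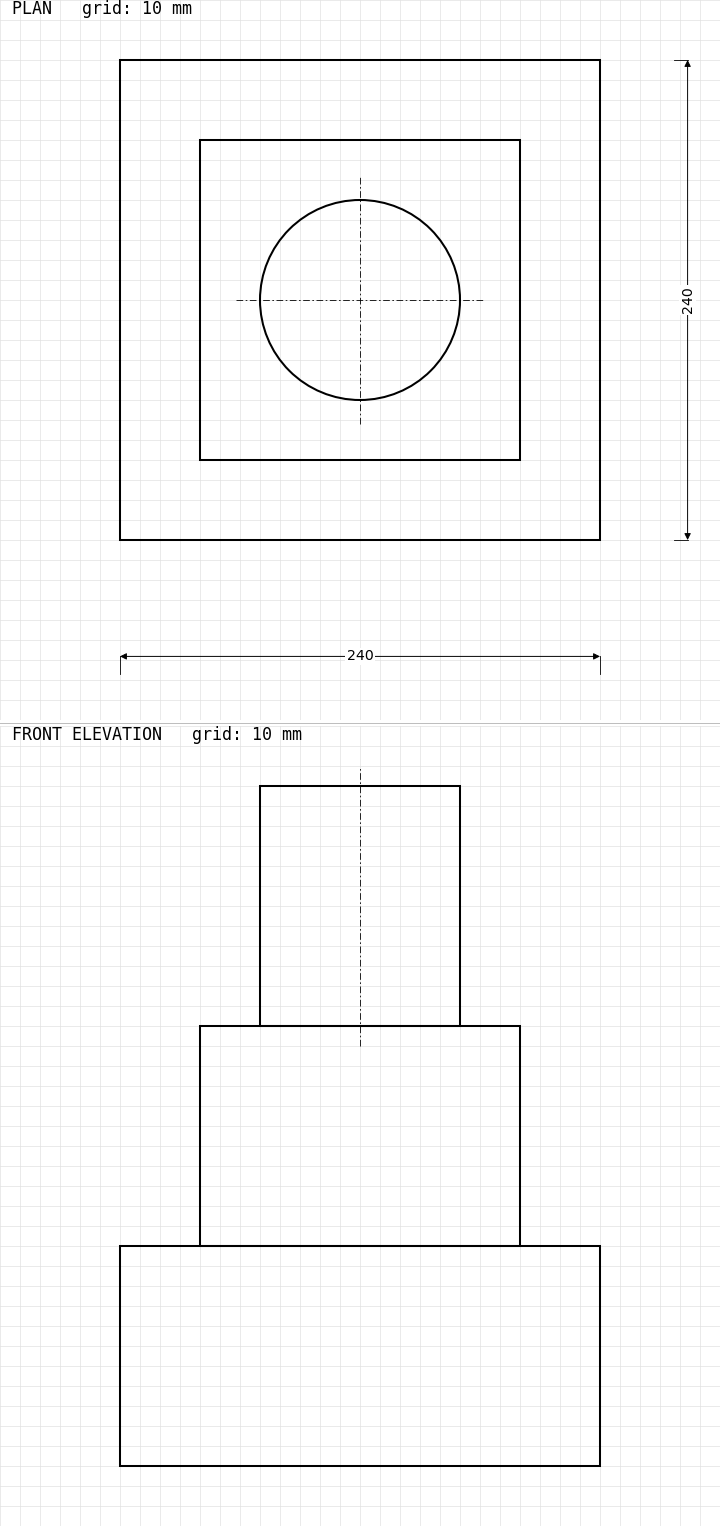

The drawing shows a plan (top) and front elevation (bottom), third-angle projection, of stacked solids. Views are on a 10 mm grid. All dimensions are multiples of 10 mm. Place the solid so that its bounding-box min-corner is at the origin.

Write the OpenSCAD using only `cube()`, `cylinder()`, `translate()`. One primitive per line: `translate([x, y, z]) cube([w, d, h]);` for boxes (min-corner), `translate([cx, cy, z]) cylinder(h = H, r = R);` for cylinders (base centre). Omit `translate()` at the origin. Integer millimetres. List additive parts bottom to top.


cube([240, 240, 110]);
translate([40, 40, 110]) cube([160, 160, 110]);
translate([120, 120, 220]) cylinder(h = 120, r = 50);


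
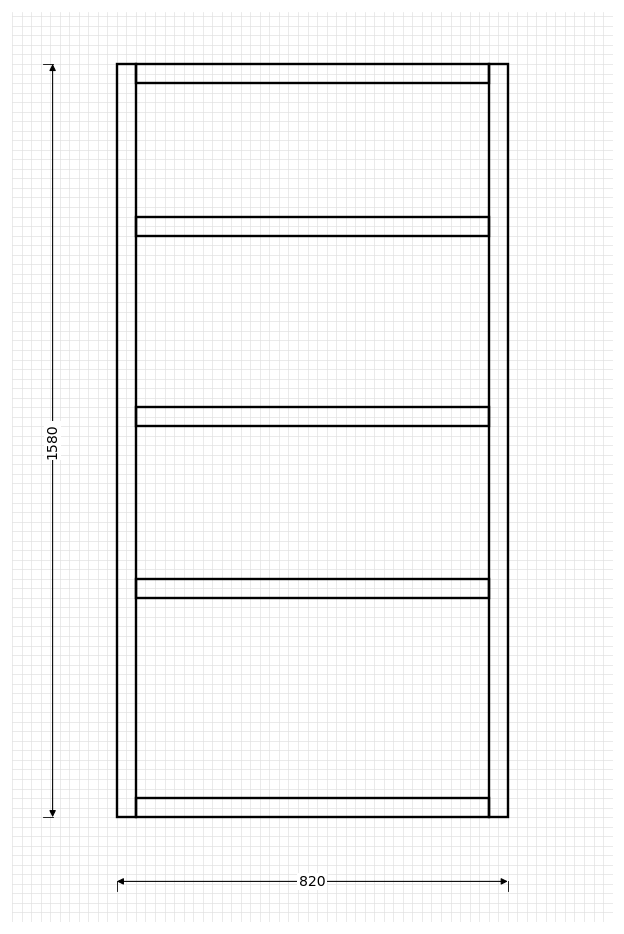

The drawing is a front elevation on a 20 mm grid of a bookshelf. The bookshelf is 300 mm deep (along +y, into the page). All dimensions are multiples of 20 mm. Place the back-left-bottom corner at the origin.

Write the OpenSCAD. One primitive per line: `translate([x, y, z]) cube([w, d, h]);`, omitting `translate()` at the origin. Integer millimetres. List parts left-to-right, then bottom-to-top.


cube([40, 300, 1580]);
translate([40, 0, 0]) cube([740, 300, 40]);
translate([40, 0, 460]) cube([740, 300, 40]);
translate([40, 0, 820]) cube([740, 300, 40]);
translate([40, 0, 1220]) cube([740, 300, 40]);
translate([40, 0, 1540]) cube([740, 300, 40]);
translate([780, 0, 0]) cube([40, 300, 1580]);


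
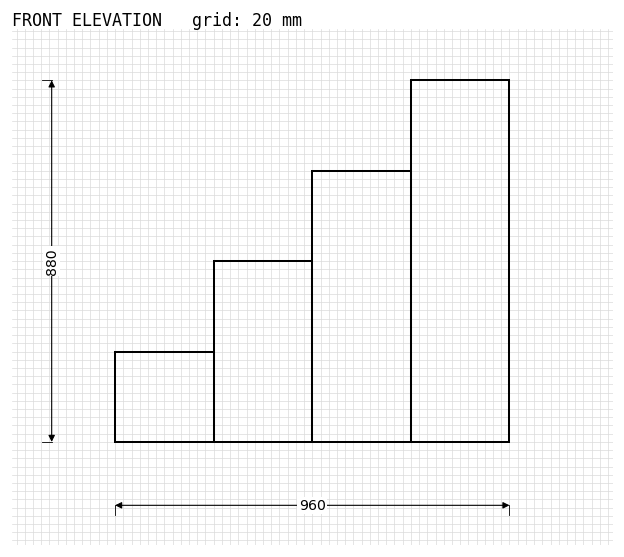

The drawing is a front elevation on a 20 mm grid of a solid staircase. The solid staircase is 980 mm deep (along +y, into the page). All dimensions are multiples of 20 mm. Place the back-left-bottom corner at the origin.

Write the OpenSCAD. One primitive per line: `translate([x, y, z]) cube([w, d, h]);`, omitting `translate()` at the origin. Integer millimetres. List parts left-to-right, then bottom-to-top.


cube([240, 980, 220]);
translate([240, 0, 0]) cube([240, 980, 440]);
translate([480, 0, 0]) cube([240, 980, 660]);
translate([720, 0, 0]) cube([240, 980, 880]);
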